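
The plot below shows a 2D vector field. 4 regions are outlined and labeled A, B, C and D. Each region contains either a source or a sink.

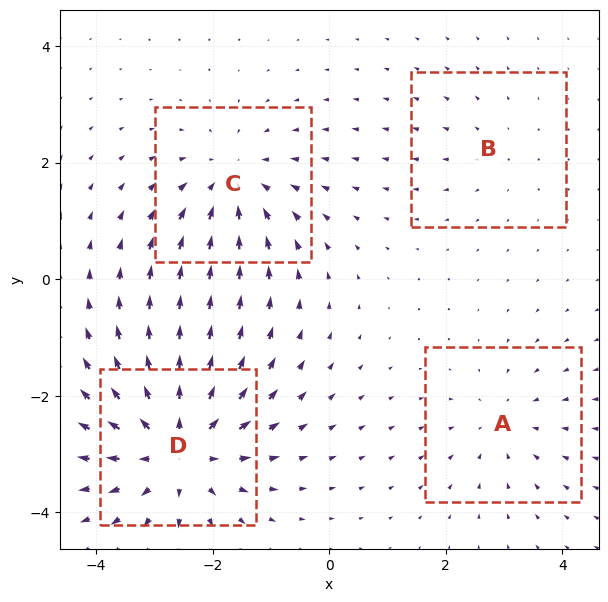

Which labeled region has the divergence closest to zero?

B

Divergence at each region's feature centre — A: about -3, B: about +2, C: about -4, D: about +6. Region B is closest to zero.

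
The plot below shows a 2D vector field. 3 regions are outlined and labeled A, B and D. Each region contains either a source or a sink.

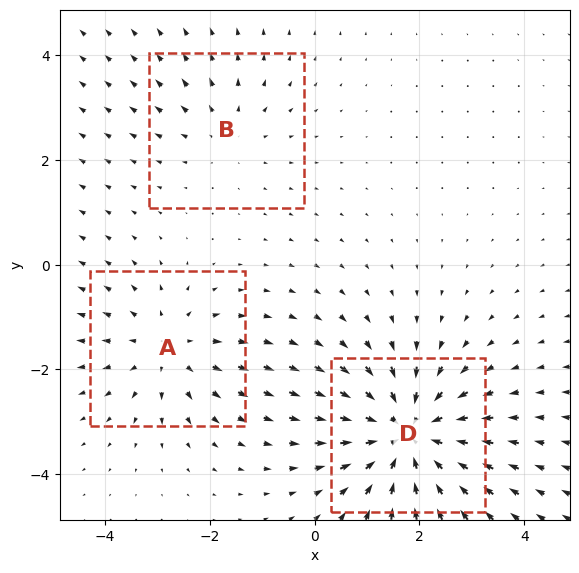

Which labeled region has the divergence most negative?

Divergence at each region's feature centre — A: about +3, B: about +2, D: about -5. Region D is most negative.

D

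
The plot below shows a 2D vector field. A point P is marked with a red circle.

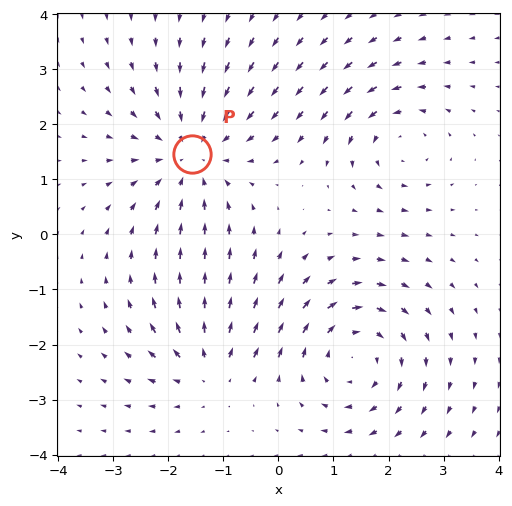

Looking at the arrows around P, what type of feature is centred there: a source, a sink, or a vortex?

At P (-1.6, 1.5) the arrows converge inward. Divergence about -4, curl ≈0 — negative divergence with near-zero curl is a sink.

sink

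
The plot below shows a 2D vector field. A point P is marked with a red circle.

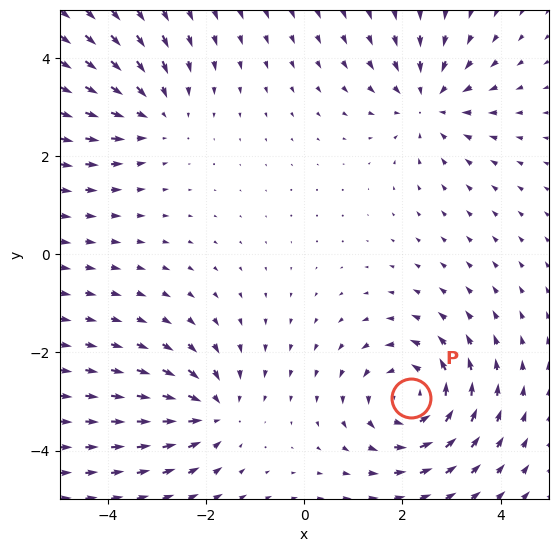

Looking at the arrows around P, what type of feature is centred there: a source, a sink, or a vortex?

vortex

At P (2.2, -2.9) the arrows circulate counterclockwise. Divergence ≈0, curl about +4 — near-zero divergence with nonzero curl is a vortex.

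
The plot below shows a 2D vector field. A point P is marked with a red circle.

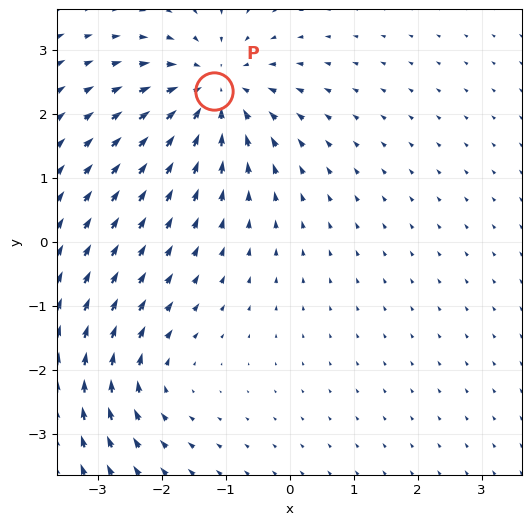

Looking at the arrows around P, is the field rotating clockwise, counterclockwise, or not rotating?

not rotating

Near P at (-1.2, 2.4) the arrows show no circulation. The curl there is ≈0.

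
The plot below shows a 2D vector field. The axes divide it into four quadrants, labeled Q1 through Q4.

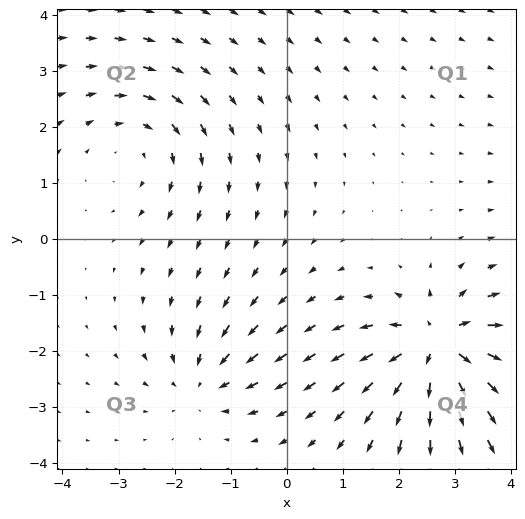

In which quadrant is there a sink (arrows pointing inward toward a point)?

Q3

The sink sits at approximately (-1.5, -2.6), which lies in quadrant Q3. The divergence there is about -3, negative as expected for a sink.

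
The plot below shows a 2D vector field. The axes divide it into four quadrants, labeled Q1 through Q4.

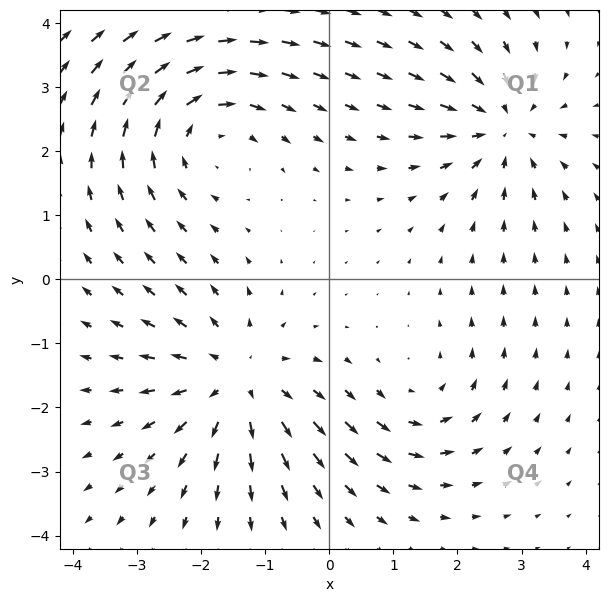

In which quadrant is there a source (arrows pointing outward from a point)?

The source sits at approximately (-1.5, -1.6), which lies in quadrant Q3. The divergence there is about +4, positive as expected for a source.

Q3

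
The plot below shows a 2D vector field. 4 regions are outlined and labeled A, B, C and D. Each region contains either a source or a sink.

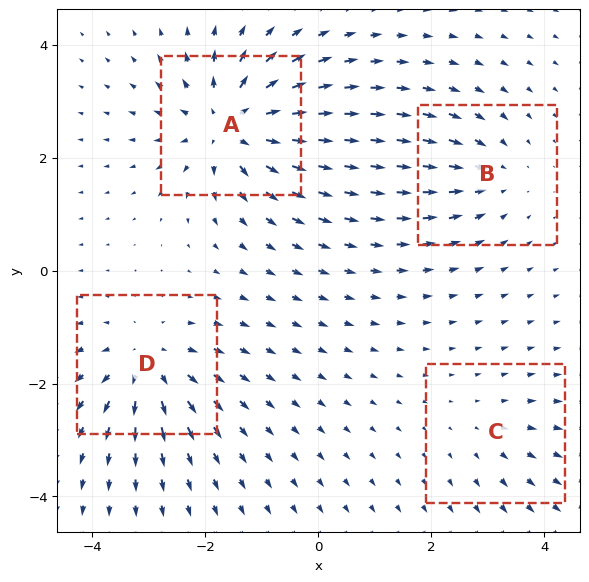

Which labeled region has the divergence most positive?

Divergence at each region's feature centre — A: about +7, B: about -4, C: about +2, D: about +5. Region A is most positive.

A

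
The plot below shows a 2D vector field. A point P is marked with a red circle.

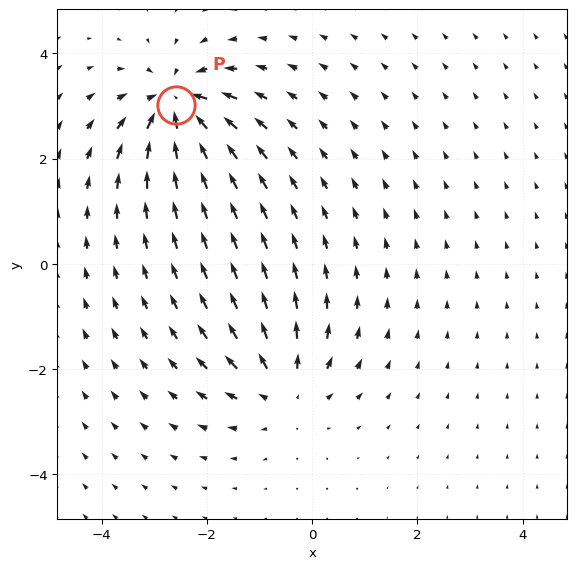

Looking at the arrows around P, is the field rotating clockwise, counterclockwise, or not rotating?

Near P at (-2.6, 3.0) the arrows show no circulation. The curl there is ≈0.

not rotating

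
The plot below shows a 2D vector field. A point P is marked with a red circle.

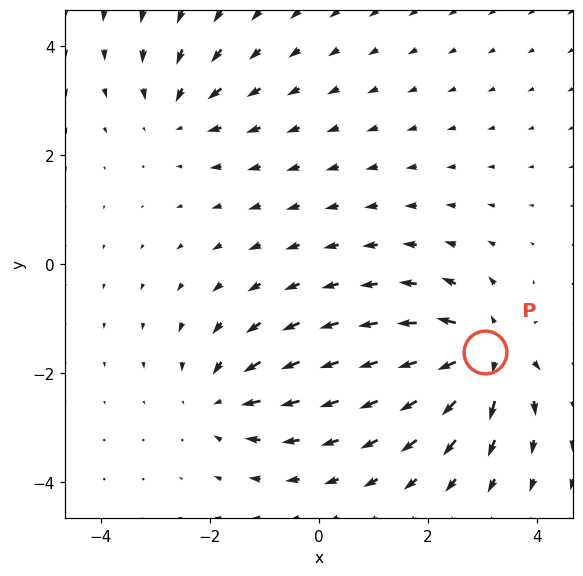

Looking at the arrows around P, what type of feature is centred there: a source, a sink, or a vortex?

At P (3.0, -1.6) the arrows spread outward. Divergence about +6, curl ≈0 — positive divergence with near-zero curl is a source.

source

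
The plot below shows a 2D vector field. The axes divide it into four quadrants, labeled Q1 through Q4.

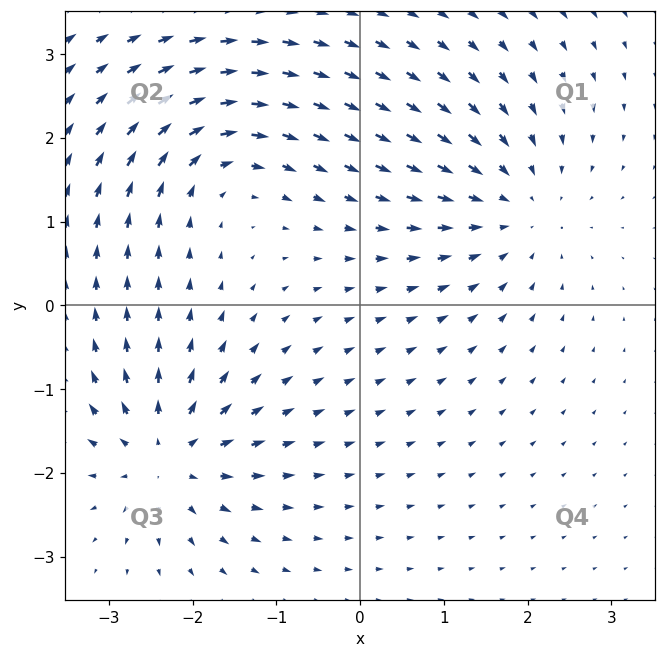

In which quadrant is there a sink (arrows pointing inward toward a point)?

The sink sits at approximately (1.9, 1.2), which lies in quadrant Q1. The divergence there is about -4, negative as expected for a sink.

Q1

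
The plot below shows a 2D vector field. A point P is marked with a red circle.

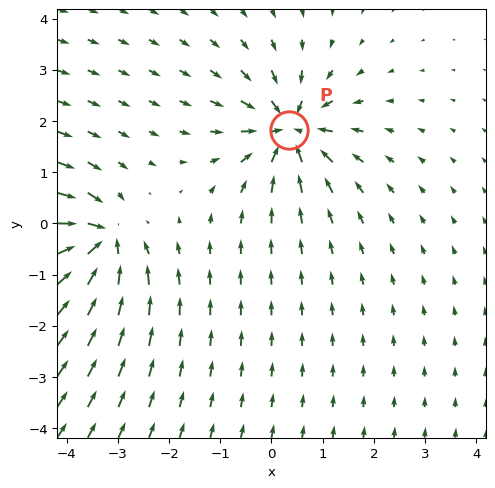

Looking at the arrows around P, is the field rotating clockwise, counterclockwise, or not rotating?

not rotating

Near P at (0.3, 1.8) the arrows show no circulation. The curl there is ≈0.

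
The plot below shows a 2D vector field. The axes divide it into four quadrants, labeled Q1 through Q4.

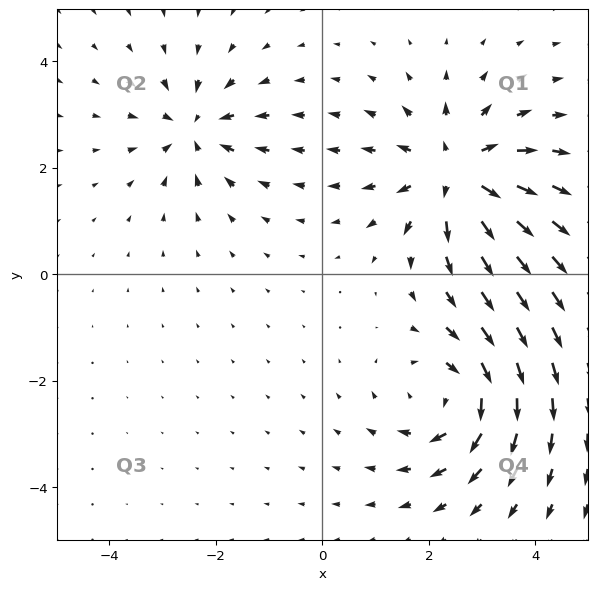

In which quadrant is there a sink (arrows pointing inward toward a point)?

The sink sits at approximately (-2.4, 2.7), which lies in quadrant Q2. The divergence there is about -4, negative as expected for a sink.

Q2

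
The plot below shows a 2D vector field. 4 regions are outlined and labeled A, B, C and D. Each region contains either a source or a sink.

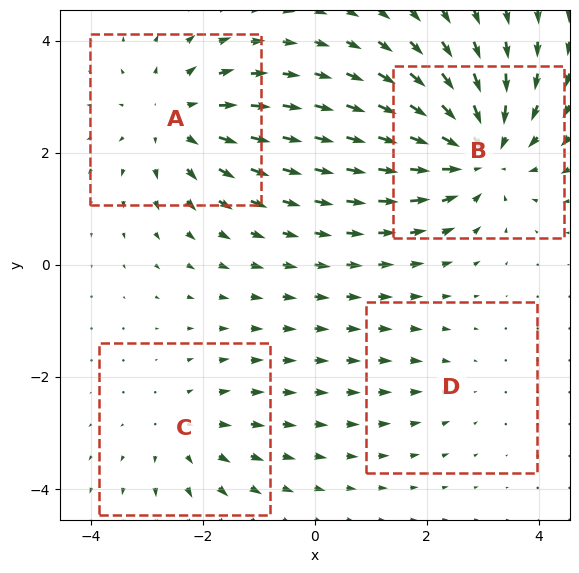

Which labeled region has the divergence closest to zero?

D

Divergence at each region's feature centre — A: about +4, B: about -6, C: about +3, D: about -2. Region D is closest to zero.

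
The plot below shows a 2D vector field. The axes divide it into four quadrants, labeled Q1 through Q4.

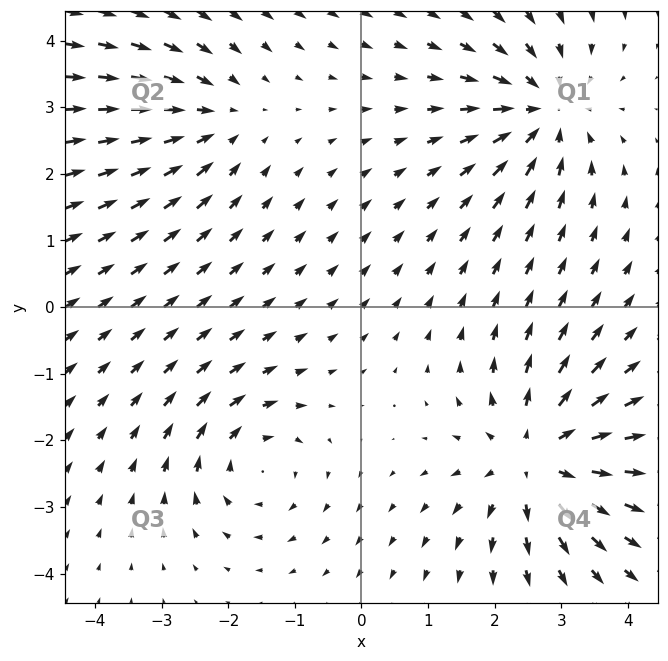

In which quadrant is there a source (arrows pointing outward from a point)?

The source sits at approximately (2.6, -2.3), which lies in quadrant Q4. The divergence there is about +5, positive as expected for a source.

Q4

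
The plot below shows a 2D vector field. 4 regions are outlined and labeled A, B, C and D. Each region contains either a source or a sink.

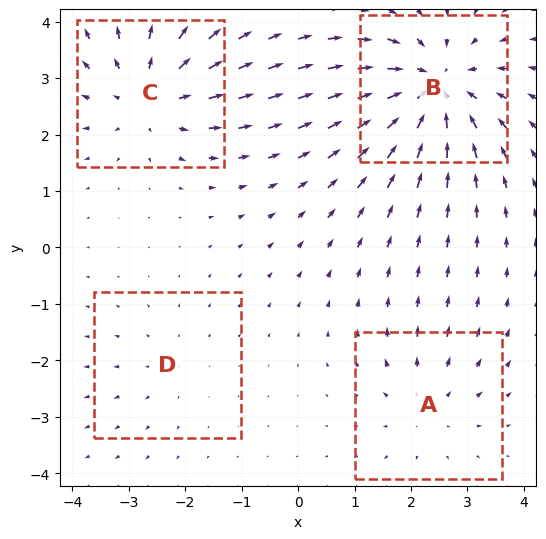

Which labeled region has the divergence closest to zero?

D

Divergence at each region's feature centre — A: about +3, B: about -6, C: about +5, D: about +2. Region D is closest to zero.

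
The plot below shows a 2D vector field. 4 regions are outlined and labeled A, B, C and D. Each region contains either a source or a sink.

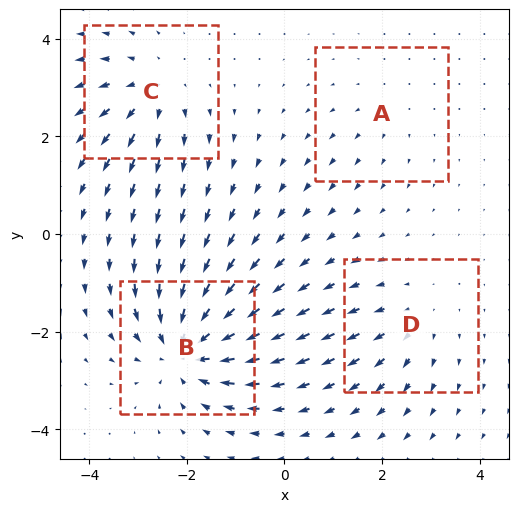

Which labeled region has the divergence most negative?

B

Divergence at each region's feature centre — A: about +2, B: about -7, C: about +4, D: about +3. Region B is most negative.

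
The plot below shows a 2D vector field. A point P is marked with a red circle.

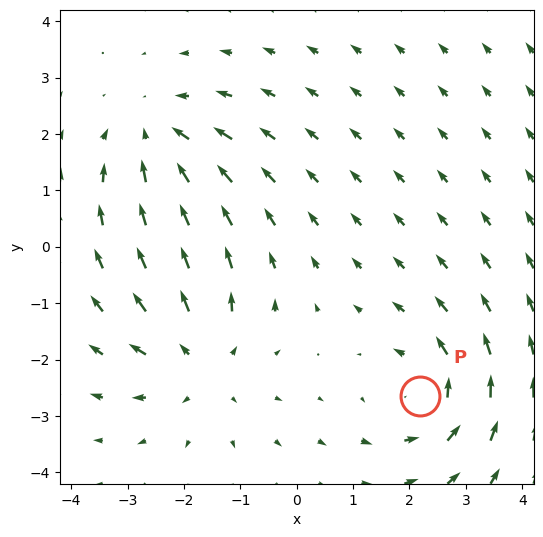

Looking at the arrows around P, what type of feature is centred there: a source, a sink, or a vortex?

At P (2.2, -2.6) the arrows circulate counterclockwise. Divergence ≈0, curl about +3 — near-zero divergence with nonzero curl is a vortex.

vortex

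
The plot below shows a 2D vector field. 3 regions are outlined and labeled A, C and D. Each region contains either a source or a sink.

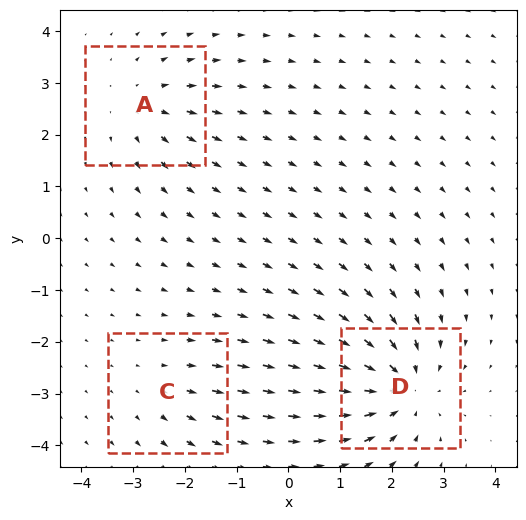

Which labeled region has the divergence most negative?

D

Divergence at each region's feature centre — A: about +3, C: about +2, D: about -5. Region D is most negative.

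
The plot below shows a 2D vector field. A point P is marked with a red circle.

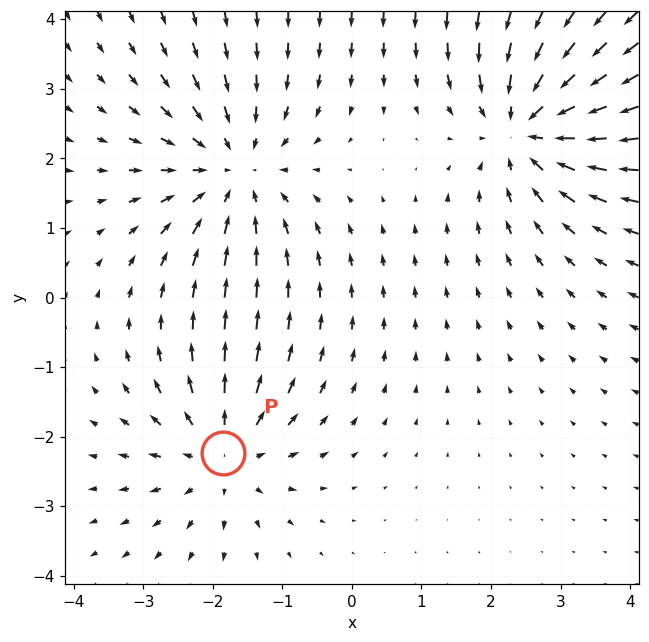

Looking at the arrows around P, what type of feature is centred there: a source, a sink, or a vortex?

At P (-1.9, -2.2) the arrows spread outward. Divergence about +4, curl ≈0 — positive divergence with near-zero curl is a source.

source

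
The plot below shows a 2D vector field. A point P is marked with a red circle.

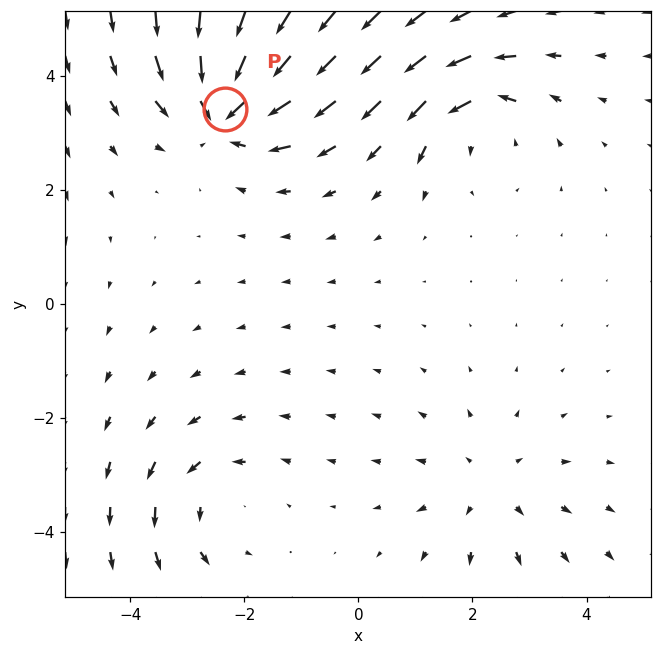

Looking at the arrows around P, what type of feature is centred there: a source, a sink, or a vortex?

sink

At P (-2.3, 3.4) the arrows converge inward. Divergence about -5, curl ≈0 — negative divergence with near-zero curl is a sink.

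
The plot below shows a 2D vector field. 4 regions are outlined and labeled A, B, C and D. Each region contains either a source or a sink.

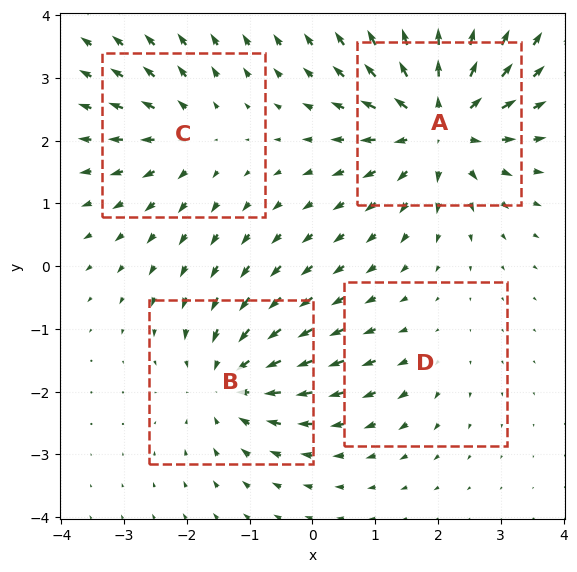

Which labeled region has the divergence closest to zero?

Divergence at each region's feature centre — A: about +7, B: about -5, C: about +4, D: about +2. Region D is closest to zero.

D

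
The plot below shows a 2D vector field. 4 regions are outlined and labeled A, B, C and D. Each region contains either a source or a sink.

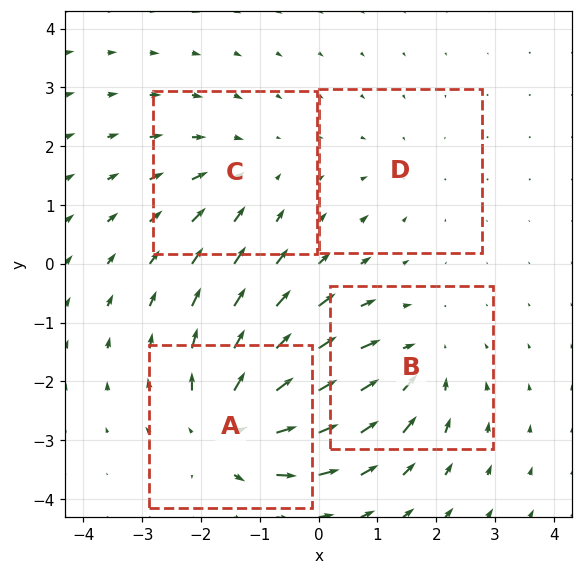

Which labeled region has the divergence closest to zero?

Divergence at each region's feature centre — A: about +7, B: about -5, C: about -3, D: about -2. Region D is closest to zero.

D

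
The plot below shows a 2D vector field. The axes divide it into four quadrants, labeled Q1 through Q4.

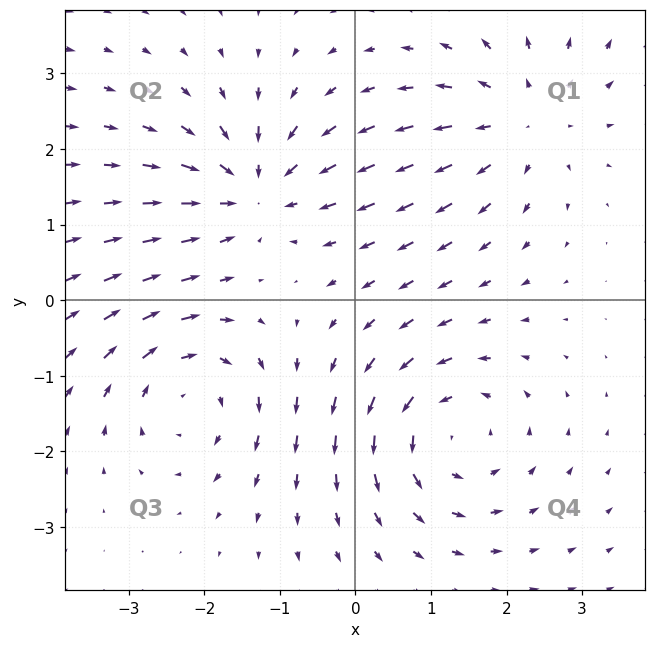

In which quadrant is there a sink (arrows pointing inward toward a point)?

The sink sits at approximately (-1.3, 1.5), which lies in quadrant Q2. The divergence there is about -4, negative as expected for a sink.

Q2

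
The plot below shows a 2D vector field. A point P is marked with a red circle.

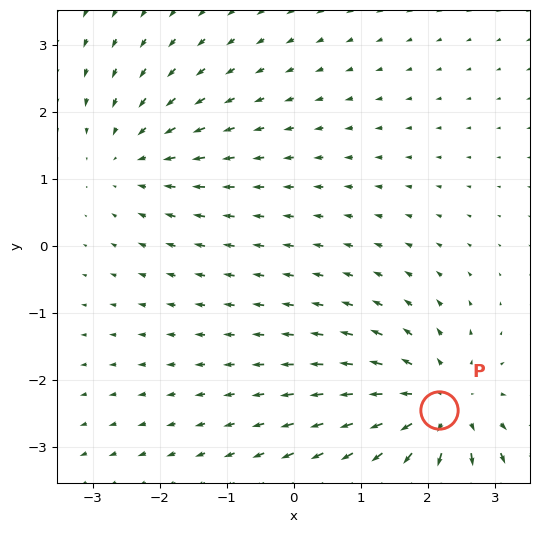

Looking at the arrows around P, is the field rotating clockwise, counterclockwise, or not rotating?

not rotating

Near P at (2.2, -2.4) the arrows show no circulation. The curl there is ≈0.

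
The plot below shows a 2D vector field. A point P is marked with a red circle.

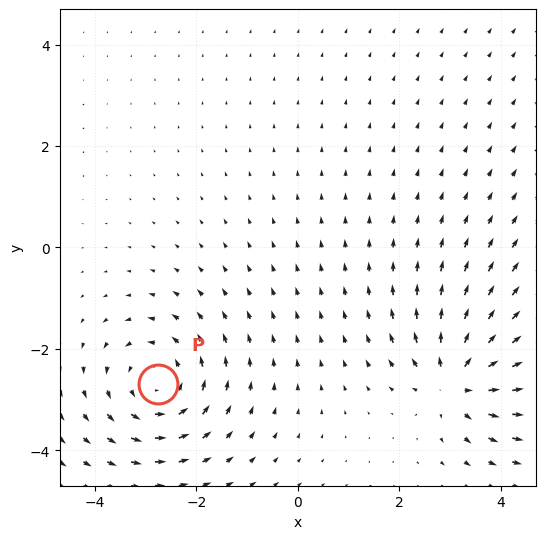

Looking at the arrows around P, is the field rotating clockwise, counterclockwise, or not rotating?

counterclockwise

Near P at (-2.8, -2.7) the arrows circulate counterclockwise. The curl (z-component) there is about +4; positive curl means counterclockwise rotation.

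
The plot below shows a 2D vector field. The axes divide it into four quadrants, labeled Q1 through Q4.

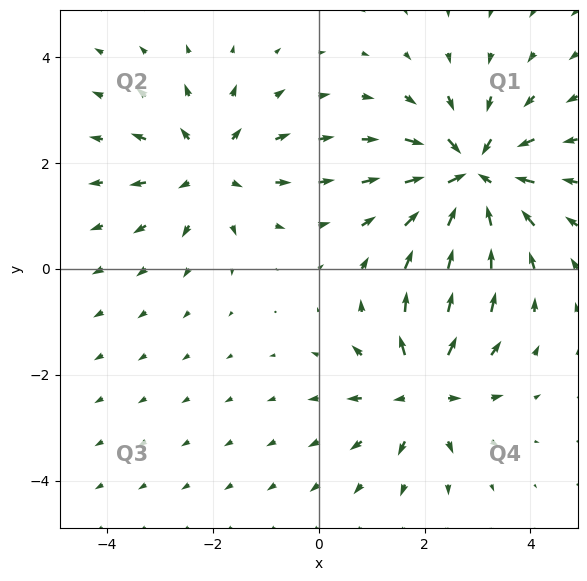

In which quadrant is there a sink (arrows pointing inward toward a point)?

The sink sits at approximately (2.9, 1.7), which lies in quadrant Q1. The divergence there is about -4, negative as expected for a sink.

Q1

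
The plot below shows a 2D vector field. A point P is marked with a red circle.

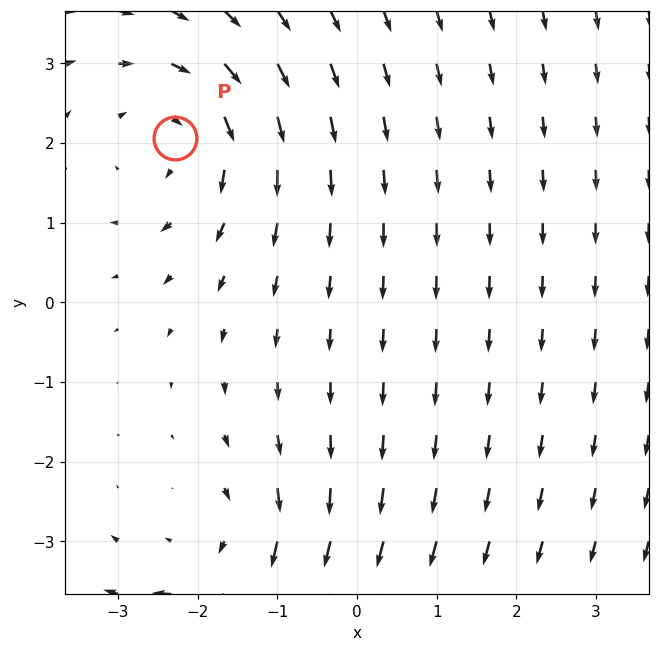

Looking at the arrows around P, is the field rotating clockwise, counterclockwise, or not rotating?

clockwise

Near P at (-2.3, 2.1) the arrows circulate clockwise. The curl (z-component) there is about -3; negative curl means clockwise rotation.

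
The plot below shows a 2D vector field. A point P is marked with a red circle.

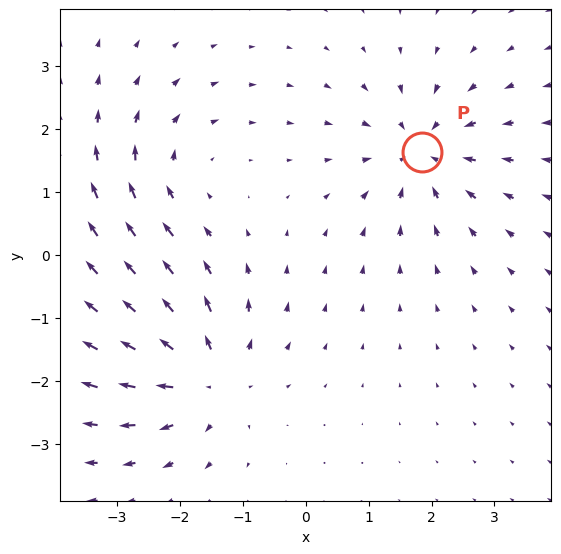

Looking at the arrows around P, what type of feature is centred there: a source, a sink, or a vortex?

At P (1.8, 1.6) the arrows converge inward. Divergence about -4, curl ≈0 — negative divergence with near-zero curl is a sink.

sink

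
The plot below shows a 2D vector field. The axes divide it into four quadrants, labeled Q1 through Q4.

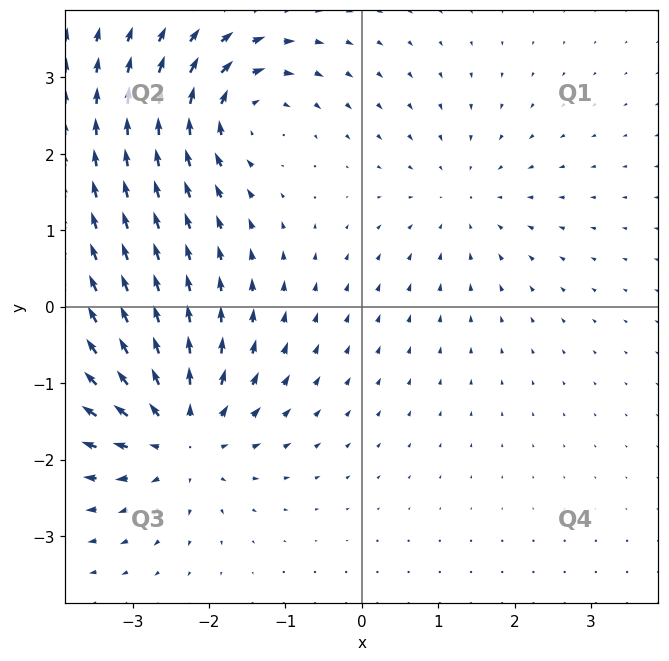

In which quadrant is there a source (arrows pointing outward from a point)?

Q3

The source sits at approximately (-2.4, -1.7), which lies in quadrant Q3. The divergence there is about +5, positive as expected for a source.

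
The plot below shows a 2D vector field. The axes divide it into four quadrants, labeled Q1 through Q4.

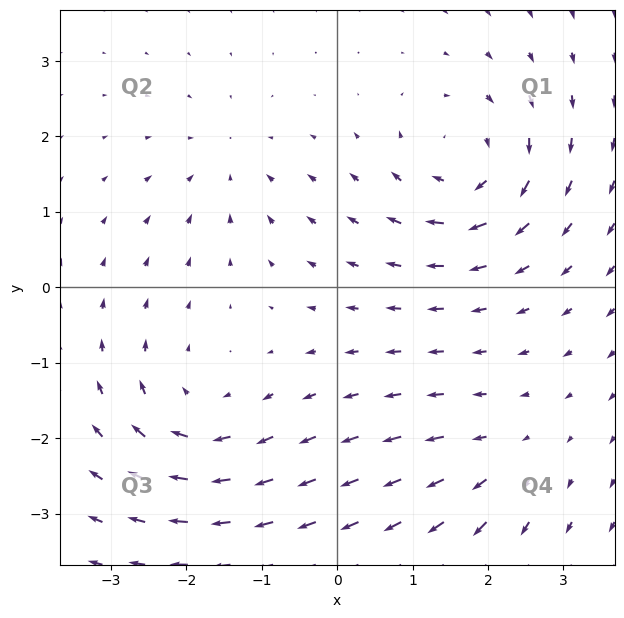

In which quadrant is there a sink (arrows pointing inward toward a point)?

Q2

The sink sits at approximately (-1.4, 1.7), which lies in quadrant Q2. The divergence there is about -3, negative as expected for a sink.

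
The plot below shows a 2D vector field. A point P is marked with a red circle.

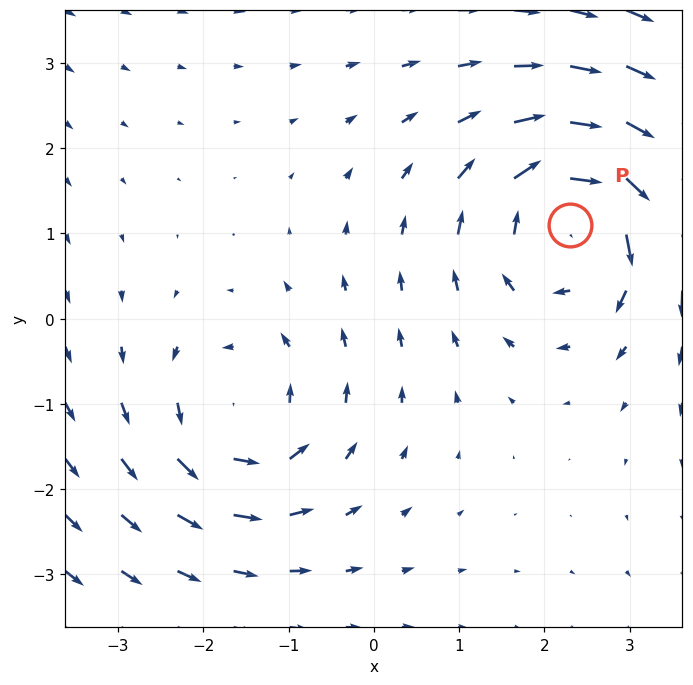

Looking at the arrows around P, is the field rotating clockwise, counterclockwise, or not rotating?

clockwise

Near P at (2.3, 1.1) the arrows circulate clockwise. The curl (z-component) there is about -4; negative curl means clockwise rotation.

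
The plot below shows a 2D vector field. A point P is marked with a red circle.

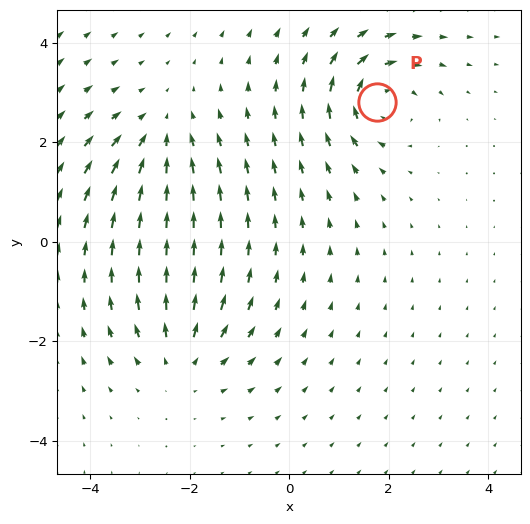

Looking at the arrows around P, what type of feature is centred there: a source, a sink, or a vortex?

vortex

At P (1.8, 2.8) the arrows circulate clockwise. Divergence ≈0, curl about -5 — near-zero divergence with nonzero curl is a vortex.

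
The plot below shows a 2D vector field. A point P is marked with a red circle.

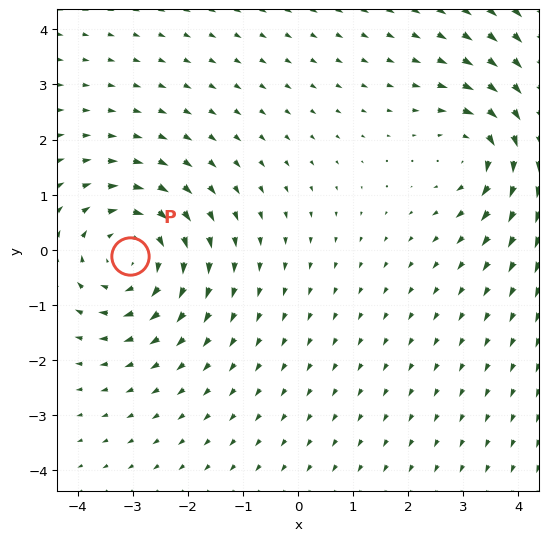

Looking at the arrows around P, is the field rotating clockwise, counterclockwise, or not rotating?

clockwise

Near P at (-3.1, -0.1) the arrows circulate clockwise. The curl (z-component) there is about -4; negative curl means clockwise rotation.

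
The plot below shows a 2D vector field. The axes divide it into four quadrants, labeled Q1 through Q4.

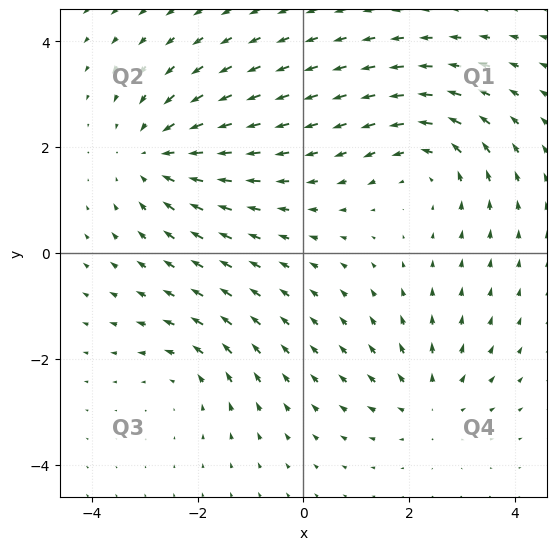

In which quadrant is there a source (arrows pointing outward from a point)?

Q4

The source sits at approximately (2.4, -2.8), which lies in quadrant Q4. The divergence there is about +3, positive as expected for a source.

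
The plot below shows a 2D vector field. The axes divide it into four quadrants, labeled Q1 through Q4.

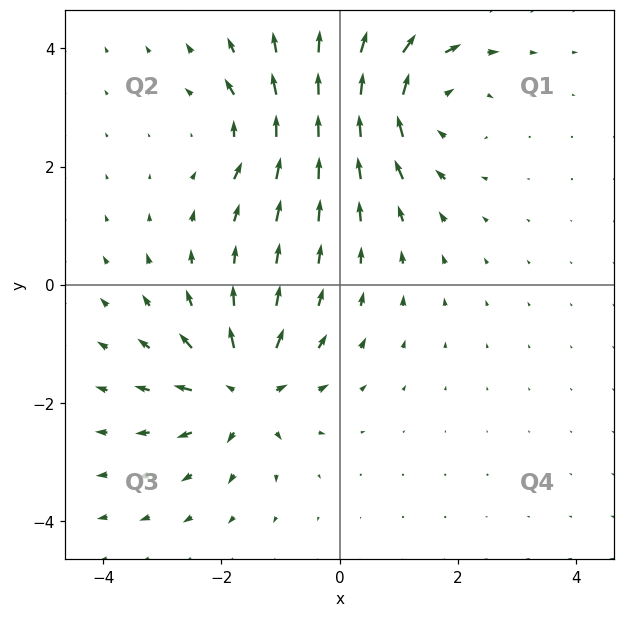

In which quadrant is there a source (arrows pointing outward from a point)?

Q3

The source sits at approximately (-1.6, -1.8), which lies in quadrant Q3. The divergence there is about +5, positive as expected for a source.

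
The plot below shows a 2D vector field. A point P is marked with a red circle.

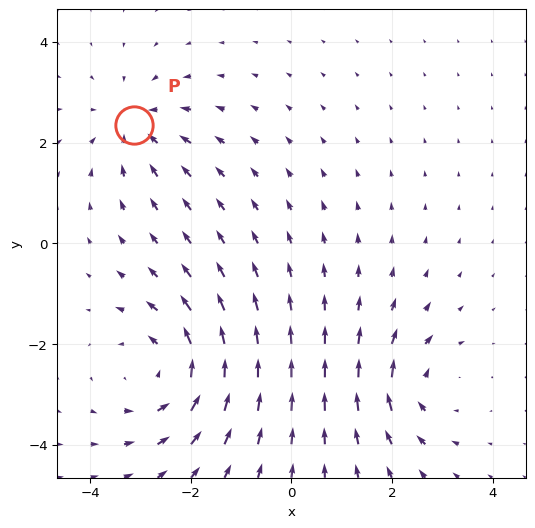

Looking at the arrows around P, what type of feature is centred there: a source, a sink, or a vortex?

sink

At P (-3.1, 2.4) the arrows converge inward. Divergence about -3, curl ≈0 — negative divergence with near-zero curl is a sink.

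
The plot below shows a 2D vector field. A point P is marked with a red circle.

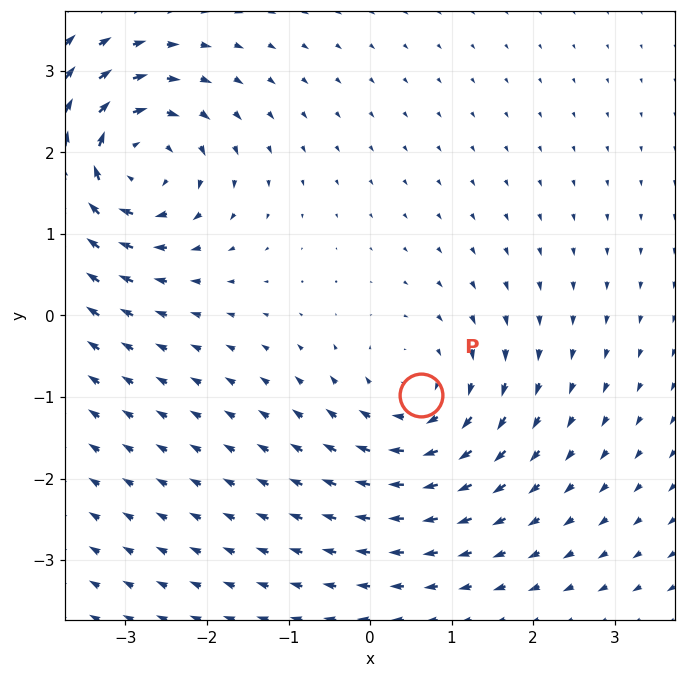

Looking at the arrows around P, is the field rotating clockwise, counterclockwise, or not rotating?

clockwise

Near P at (0.6, -1.0) the arrows circulate clockwise. The curl (z-component) there is about -4; negative curl means clockwise rotation.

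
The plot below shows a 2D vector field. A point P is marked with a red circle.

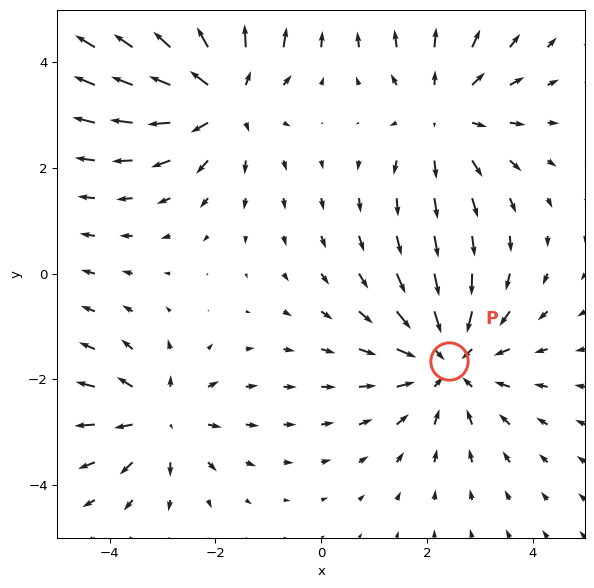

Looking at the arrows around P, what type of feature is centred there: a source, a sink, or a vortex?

sink

At P (2.4, -1.7) the arrows converge inward. Divergence about -4, curl ≈0 — negative divergence with near-zero curl is a sink.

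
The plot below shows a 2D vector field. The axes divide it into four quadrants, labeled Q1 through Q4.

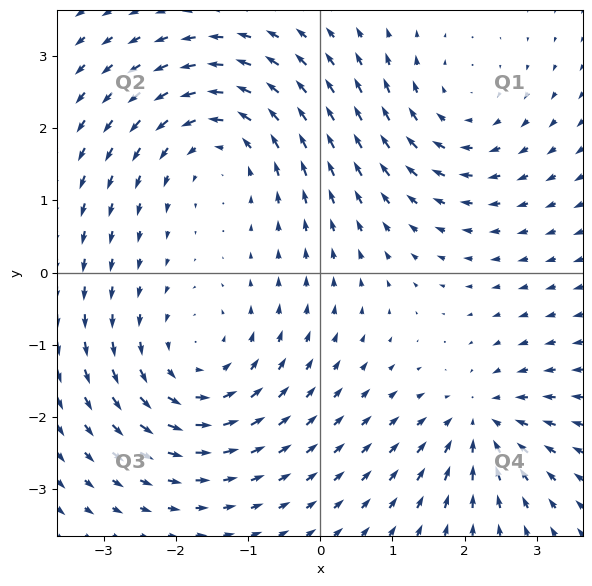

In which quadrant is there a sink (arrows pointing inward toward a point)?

Q4

The sink sits at approximately (2.2, -2.1), which lies in quadrant Q4. The divergence there is about -4, negative as expected for a sink.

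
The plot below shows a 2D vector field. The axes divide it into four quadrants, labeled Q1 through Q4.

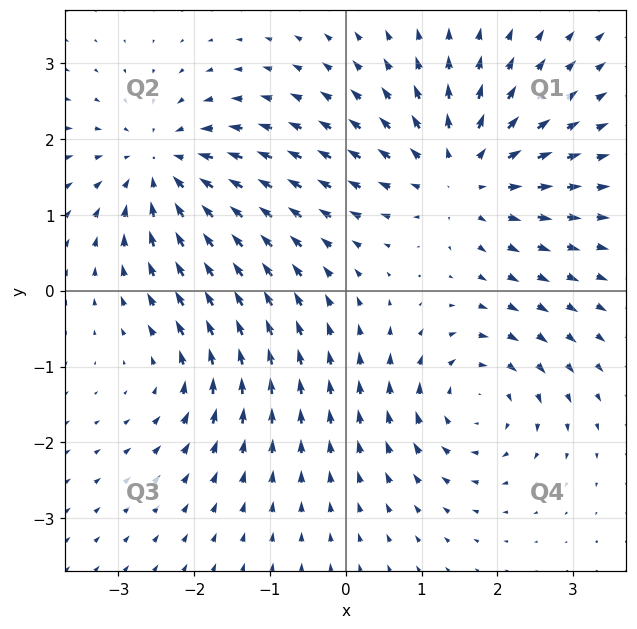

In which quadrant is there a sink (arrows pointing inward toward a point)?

The sink sits at approximately (-2.4, 1.6), which lies in quadrant Q2. The divergence there is about -5, negative as expected for a sink.

Q2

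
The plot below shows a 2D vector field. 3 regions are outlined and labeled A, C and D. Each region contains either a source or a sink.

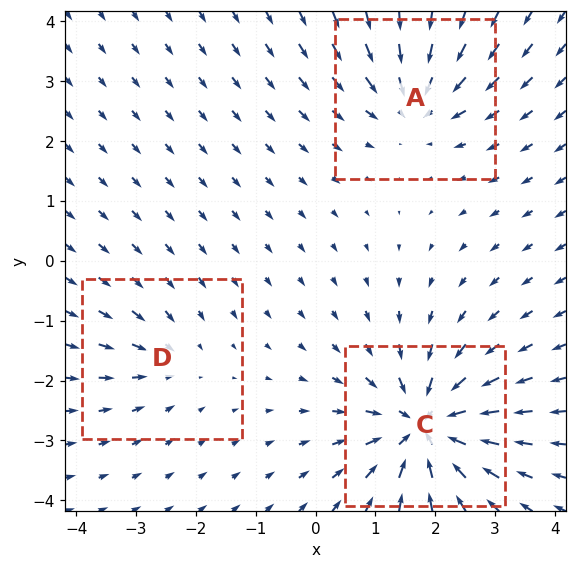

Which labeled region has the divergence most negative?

Divergence at each region's feature centre — A: about -4, C: about -6, D: about -2. Region C is most negative.

C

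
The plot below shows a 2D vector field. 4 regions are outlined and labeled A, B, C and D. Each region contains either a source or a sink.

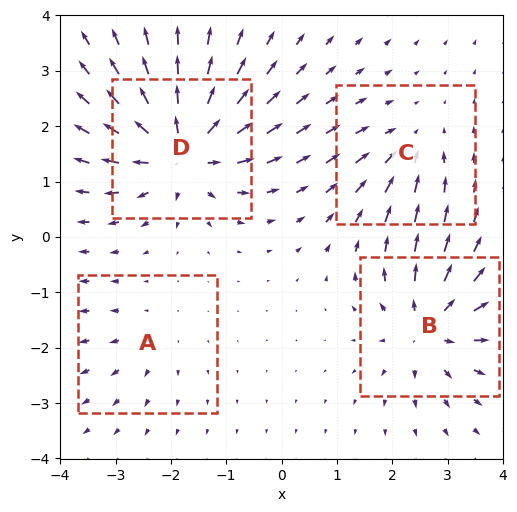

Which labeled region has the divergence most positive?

D

Divergence at each region's feature centre — A: about +3, B: about +7, C: about -4, D: about +9. Region D is most positive.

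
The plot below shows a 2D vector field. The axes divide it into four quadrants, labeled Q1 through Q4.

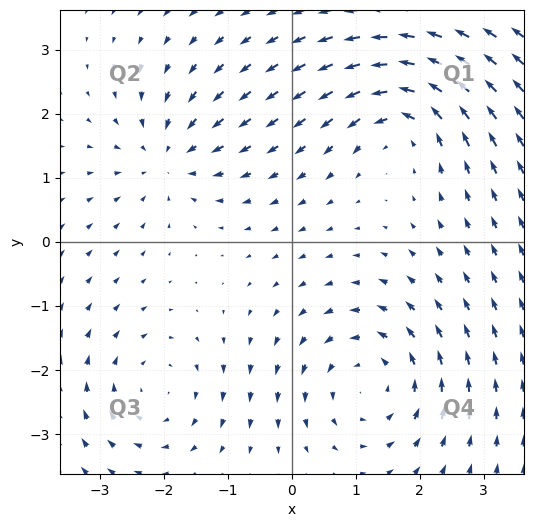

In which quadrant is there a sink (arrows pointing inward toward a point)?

The sink sits at approximately (-1.9, 1.3), which lies in quadrant Q2. The divergence there is about -4, negative as expected for a sink.

Q2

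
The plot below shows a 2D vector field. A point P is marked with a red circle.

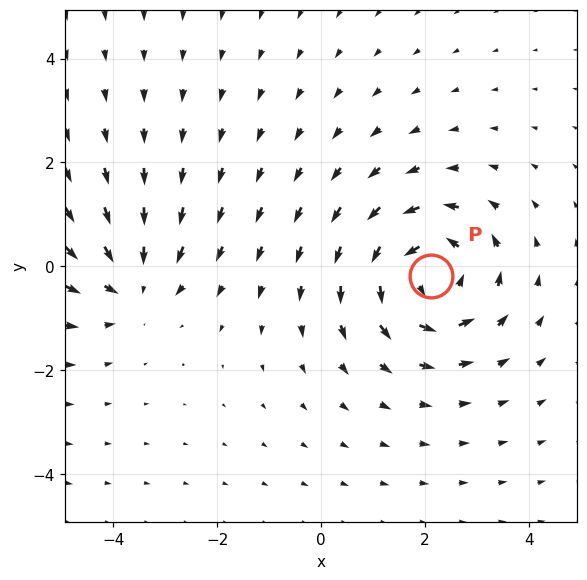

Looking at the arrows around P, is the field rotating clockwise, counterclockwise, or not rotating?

Near P at (2.1, -0.2) the arrows circulate counterclockwise. The curl (z-component) there is about +4; positive curl means counterclockwise rotation.

counterclockwise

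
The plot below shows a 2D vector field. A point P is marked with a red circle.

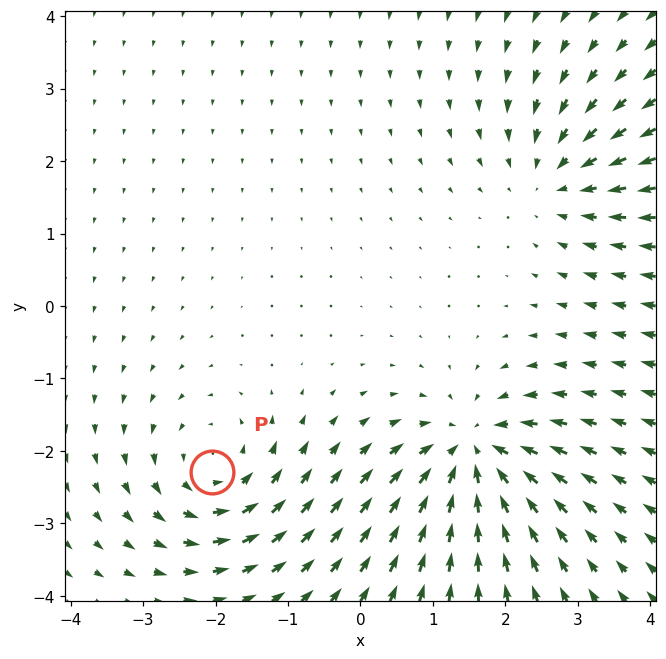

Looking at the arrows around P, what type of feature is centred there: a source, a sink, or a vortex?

vortex

At P (-2.1, -2.3) the arrows circulate counterclockwise. Divergence ≈0, curl about +5 — near-zero divergence with nonzero curl is a vortex.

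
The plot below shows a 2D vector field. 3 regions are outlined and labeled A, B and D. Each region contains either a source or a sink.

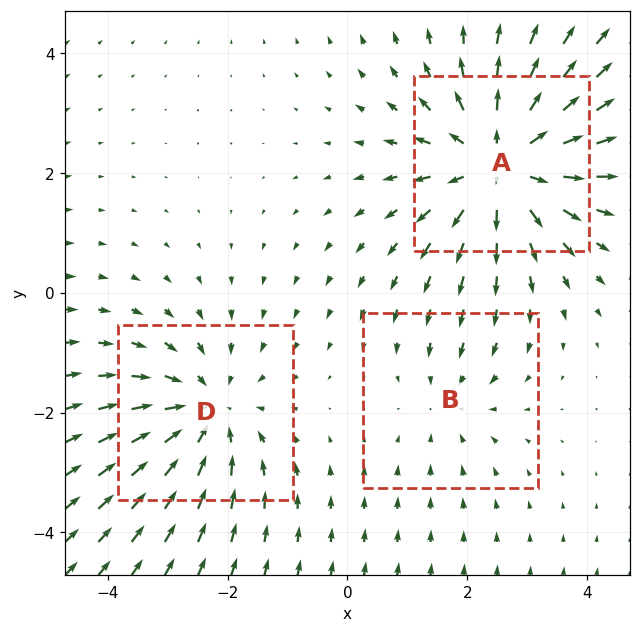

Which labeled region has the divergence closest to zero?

B

Divergence at each region's feature centre — A: about +4, B: about -2, D: about -3. Region B is closest to zero.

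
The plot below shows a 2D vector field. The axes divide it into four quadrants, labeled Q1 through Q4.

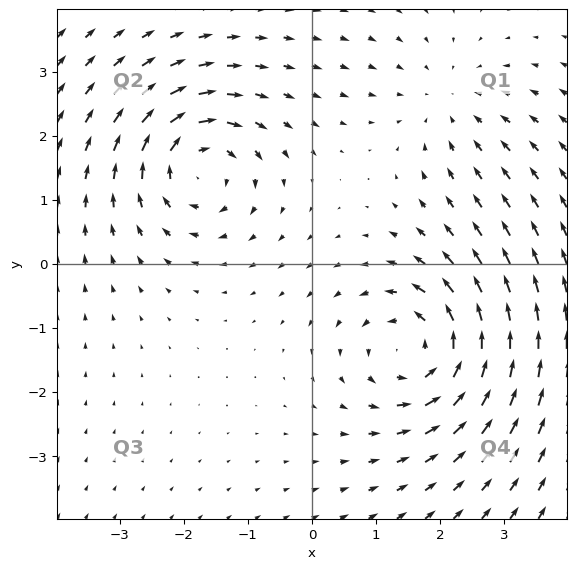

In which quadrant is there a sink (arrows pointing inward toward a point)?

The sink sits at approximately (2.1, 2.5), which lies in quadrant Q1. The divergence there is about -2, negative as expected for a sink.

Q1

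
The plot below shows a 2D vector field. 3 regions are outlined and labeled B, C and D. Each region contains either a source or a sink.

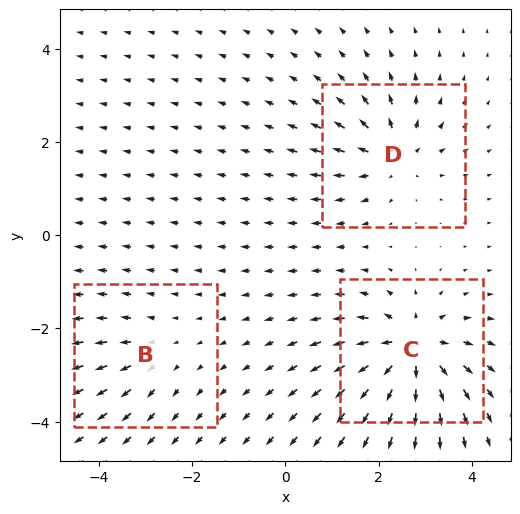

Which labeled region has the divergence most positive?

C

Divergence at each region's feature centre — B: about +2, C: about +6, D: about +4. Region C is most positive.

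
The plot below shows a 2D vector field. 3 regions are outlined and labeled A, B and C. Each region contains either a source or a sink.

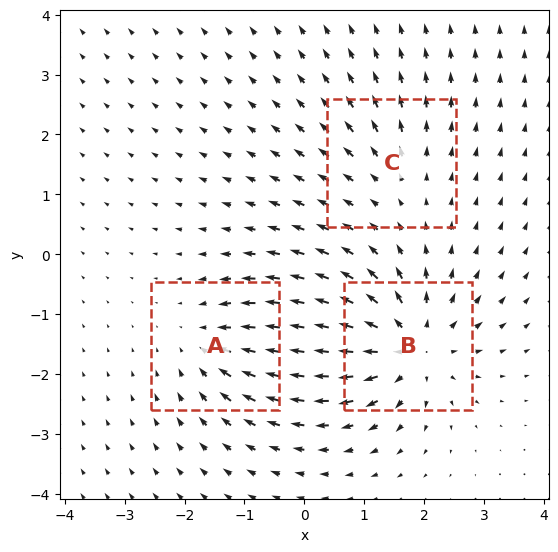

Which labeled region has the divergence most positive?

B

Divergence at each region's feature centre — A: about -3, B: about +6, C: about +2. Region B is most positive.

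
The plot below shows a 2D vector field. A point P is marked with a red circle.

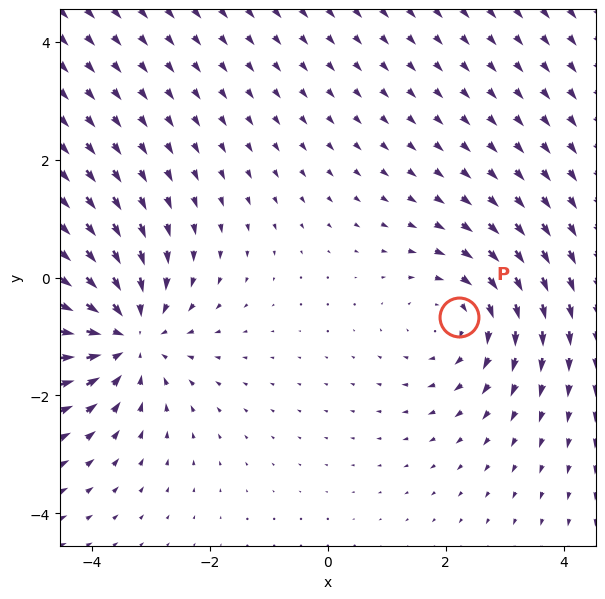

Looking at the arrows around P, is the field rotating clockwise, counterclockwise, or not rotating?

clockwise

Near P at (2.2, -0.7) the arrows circulate clockwise. The curl (z-component) there is about -2; negative curl means clockwise rotation.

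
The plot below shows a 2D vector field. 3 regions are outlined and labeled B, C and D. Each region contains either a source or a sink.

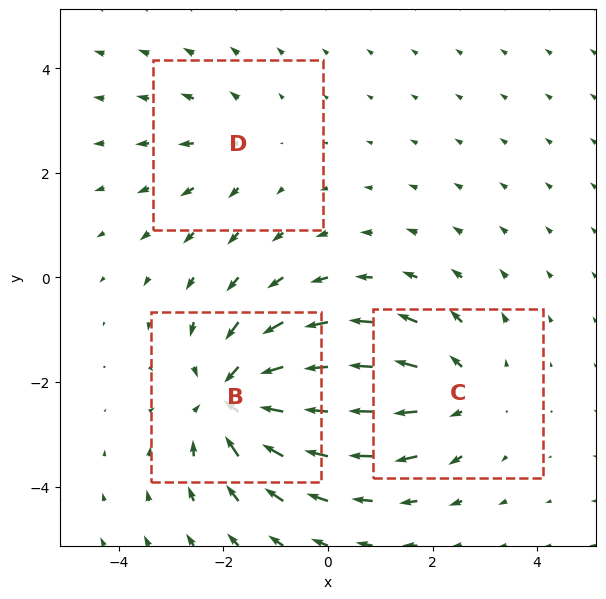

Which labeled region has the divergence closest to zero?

D

Divergence at each region's feature centre — B: about -4, C: about +3, D: about +2. Region D is closest to zero.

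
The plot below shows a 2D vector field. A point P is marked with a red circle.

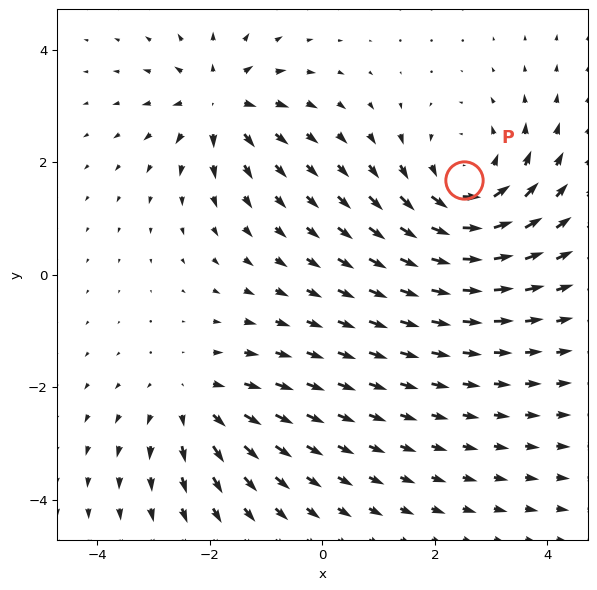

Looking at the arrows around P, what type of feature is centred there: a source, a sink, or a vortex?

vortex

At P (2.5, 1.7) the arrows circulate counterclockwise. Divergence ≈0, curl about +4 — near-zero divergence with nonzero curl is a vortex.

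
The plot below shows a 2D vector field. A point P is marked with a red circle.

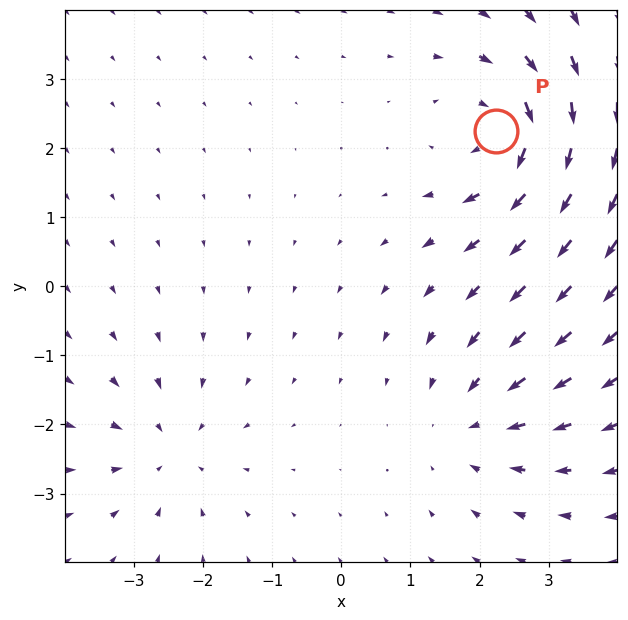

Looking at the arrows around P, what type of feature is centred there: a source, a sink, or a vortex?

At P (2.2, 2.2) the arrows circulate clockwise. Divergence ≈0, curl about -4 — near-zero divergence with nonzero curl is a vortex.

vortex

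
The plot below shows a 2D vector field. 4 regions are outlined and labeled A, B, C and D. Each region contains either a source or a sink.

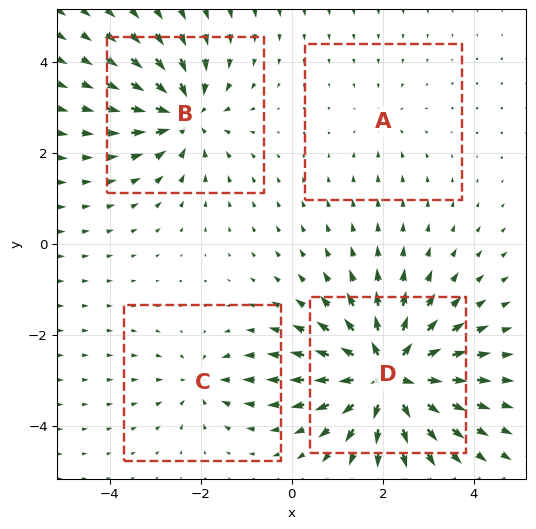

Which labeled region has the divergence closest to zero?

Divergence at each region's feature centre — A: about -2, B: about -6, C: about -3, D: about +9. Region A is closest to zero.

A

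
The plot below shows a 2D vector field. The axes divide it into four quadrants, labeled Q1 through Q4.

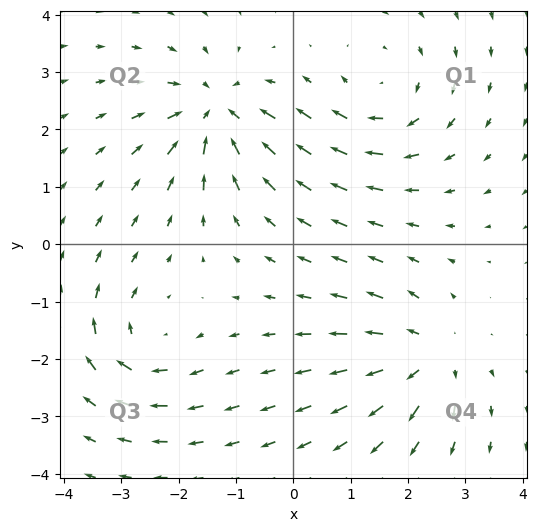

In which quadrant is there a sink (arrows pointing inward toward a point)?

Q2

The sink sits at approximately (-1.4, 2.3), which lies in quadrant Q2. The divergence there is about -5, negative as expected for a sink.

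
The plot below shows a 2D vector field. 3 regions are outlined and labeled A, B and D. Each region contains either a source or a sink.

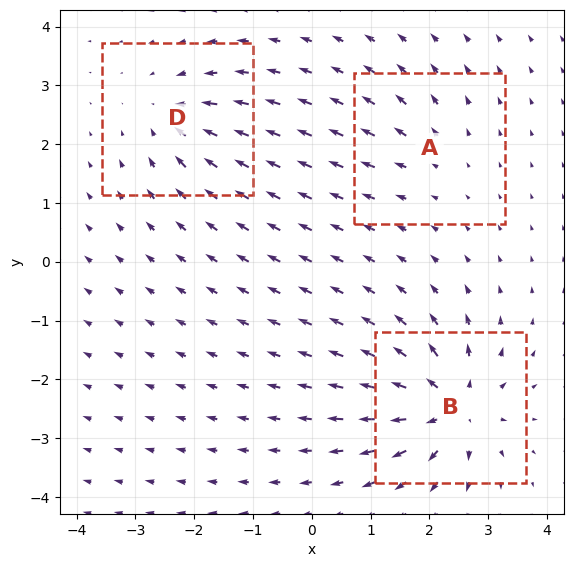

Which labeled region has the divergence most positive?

B

Divergence at each region's feature centre — A: about +2, B: about +6, D: about -4. Region B is most positive.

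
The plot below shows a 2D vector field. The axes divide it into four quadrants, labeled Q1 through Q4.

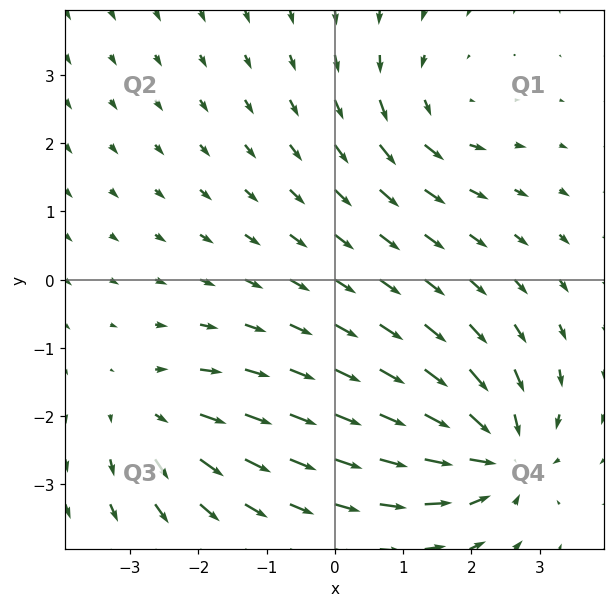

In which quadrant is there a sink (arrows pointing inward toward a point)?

Q4

The sink sits at approximately (2.4, -2.6), which lies in quadrant Q4. The divergence there is about -6, negative as expected for a sink.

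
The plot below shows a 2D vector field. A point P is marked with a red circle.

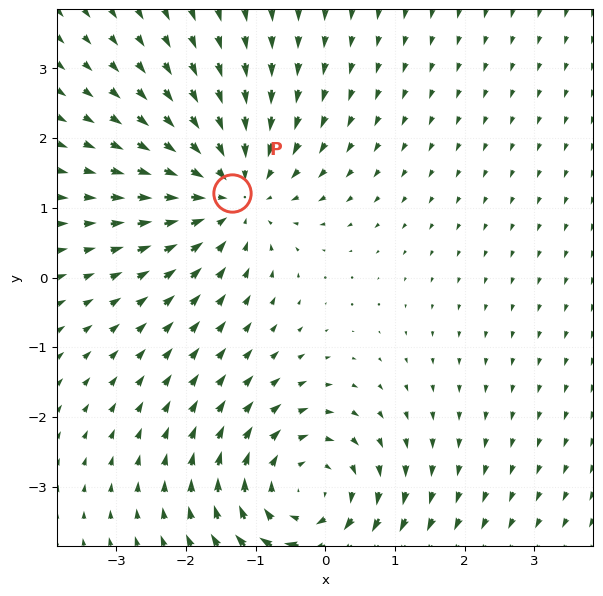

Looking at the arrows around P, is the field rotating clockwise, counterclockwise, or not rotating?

not rotating

Near P at (-1.3, 1.2) the arrows show no circulation. The curl there is ≈0.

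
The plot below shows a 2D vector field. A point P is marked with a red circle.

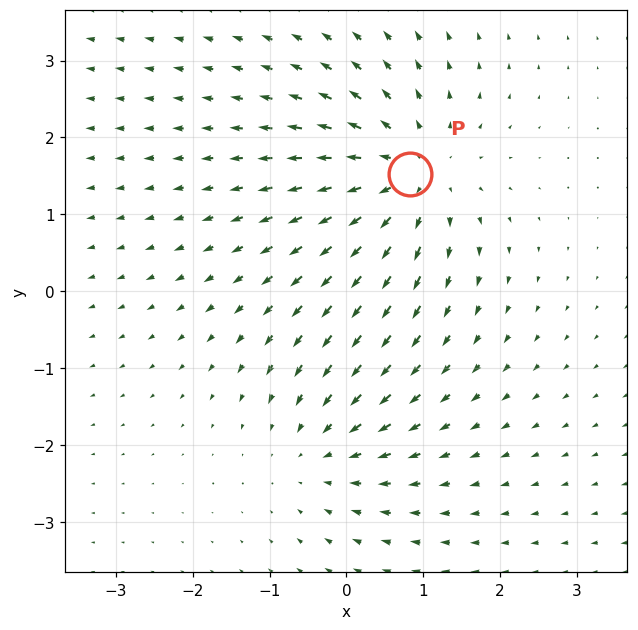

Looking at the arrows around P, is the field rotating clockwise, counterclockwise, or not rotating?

Near P at (0.8, 1.5) the arrows show no circulation. The curl there is ≈0.

not rotating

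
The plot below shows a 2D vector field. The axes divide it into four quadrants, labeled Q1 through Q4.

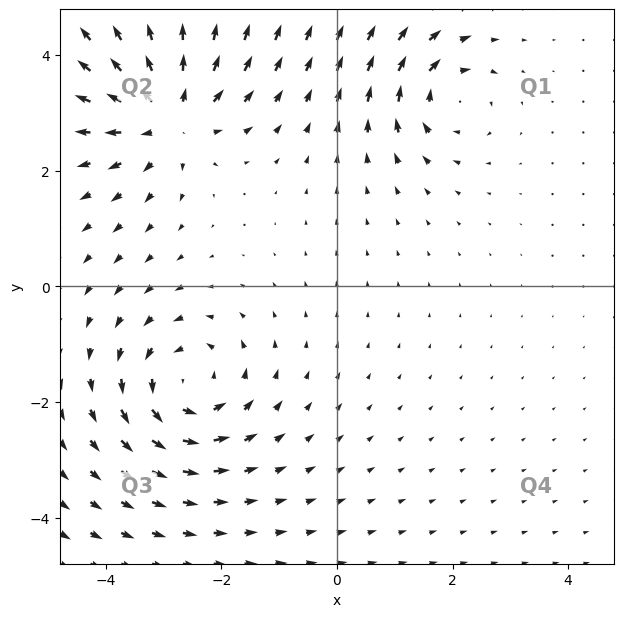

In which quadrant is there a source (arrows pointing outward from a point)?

Q2

The source sits at approximately (-2.9, 3.0), which lies in quadrant Q2. The divergence there is about +5, positive as expected for a source.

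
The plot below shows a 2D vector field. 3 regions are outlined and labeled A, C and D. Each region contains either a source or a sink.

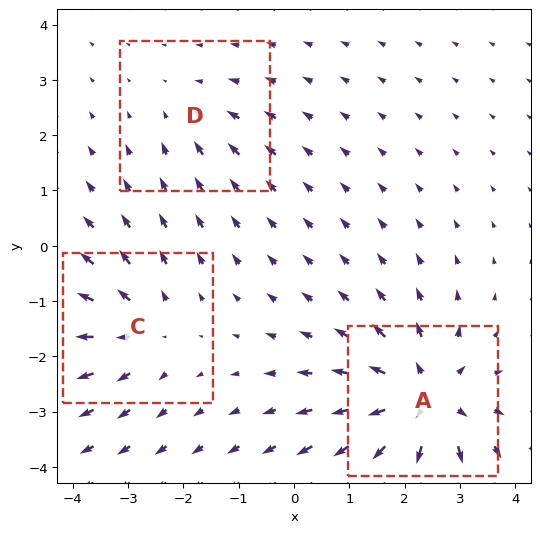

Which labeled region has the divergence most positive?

Divergence at each region's feature centre — A: about +5, C: about +3, D: about -2. Region A is most positive.

A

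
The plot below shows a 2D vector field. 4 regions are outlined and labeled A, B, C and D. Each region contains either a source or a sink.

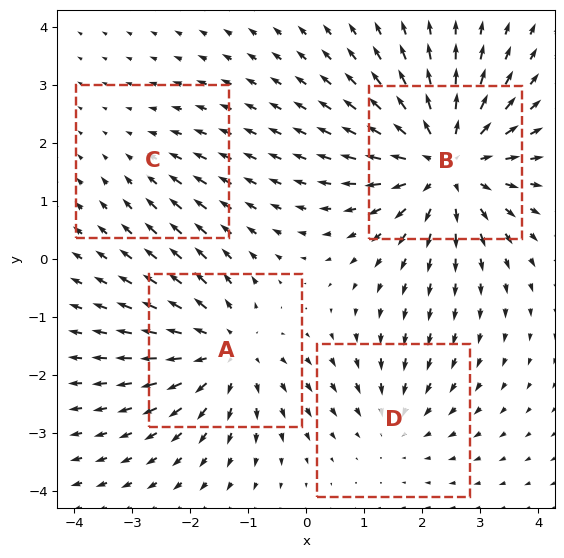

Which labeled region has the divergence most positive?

B

Divergence at each region's feature centre — A: about +5, B: about +6, C: about -2, D: about -3. Region B is most positive.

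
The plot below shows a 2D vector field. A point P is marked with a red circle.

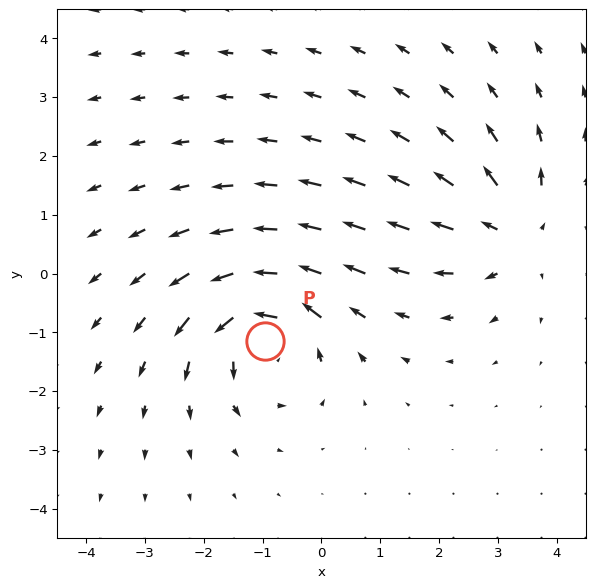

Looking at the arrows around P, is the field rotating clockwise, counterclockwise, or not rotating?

Near P at (-0.9, -1.1) the arrows circulate counterclockwise. The curl (z-component) there is about +6; positive curl means counterclockwise rotation.

counterclockwise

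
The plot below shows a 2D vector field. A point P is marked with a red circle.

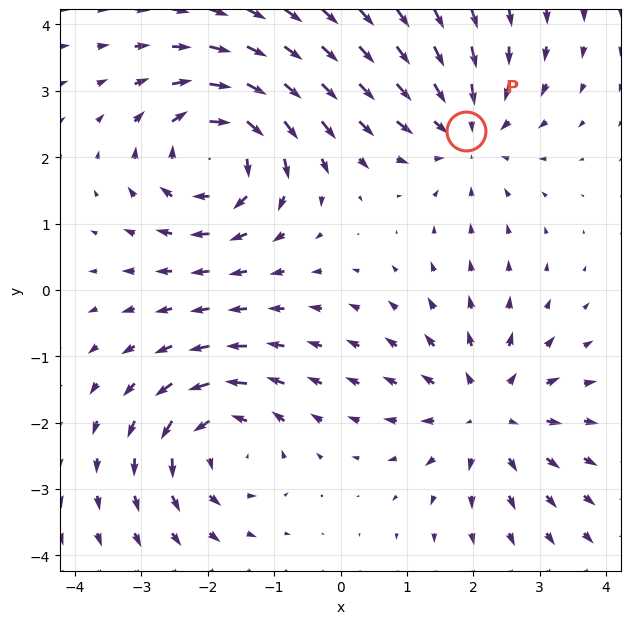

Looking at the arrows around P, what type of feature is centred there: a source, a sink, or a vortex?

sink

At P (1.9, 2.4) the arrows converge inward. Divergence about -3, curl ≈0 — negative divergence with near-zero curl is a sink.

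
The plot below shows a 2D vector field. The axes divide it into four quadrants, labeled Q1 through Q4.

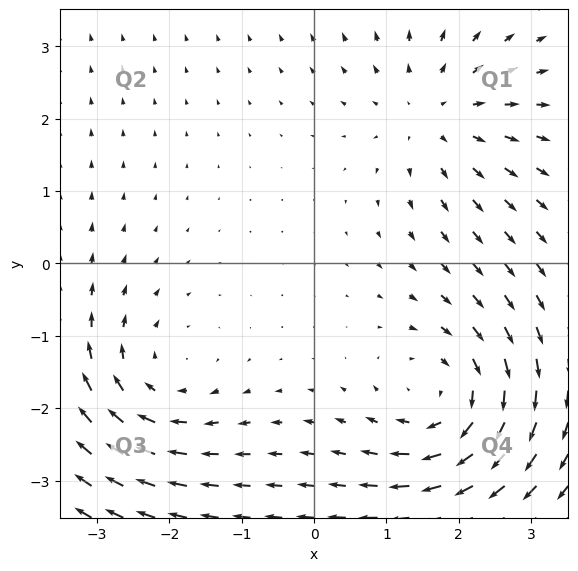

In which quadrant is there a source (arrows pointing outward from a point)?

Q1

The source sits at approximately (1.7, 2.1), which lies in quadrant Q1. The divergence there is about +3, positive as expected for a source.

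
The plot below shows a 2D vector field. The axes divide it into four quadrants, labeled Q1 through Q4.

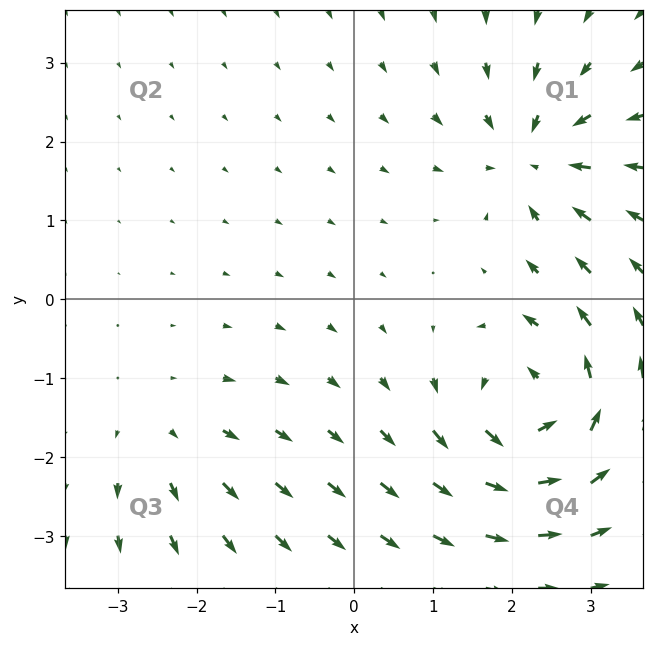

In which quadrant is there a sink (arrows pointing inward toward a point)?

Q1

The sink sits at approximately (2.3, 1.8), which lies in quadrant Q1. The divergence there is about -4, negative as expected for a sink.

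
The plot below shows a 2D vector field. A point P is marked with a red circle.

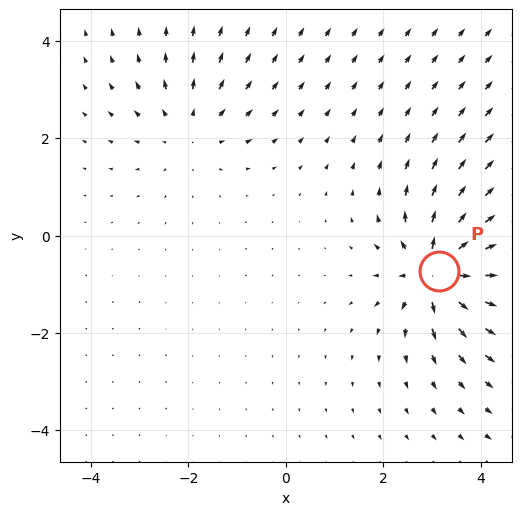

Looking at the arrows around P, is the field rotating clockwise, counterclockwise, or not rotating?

not rotating

Near P at (3.1, -0.7) the arrows show no circulation. The curl there is ≈0.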